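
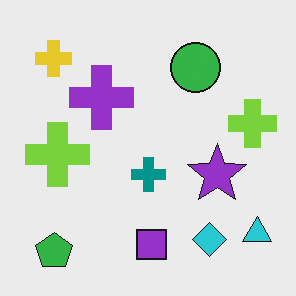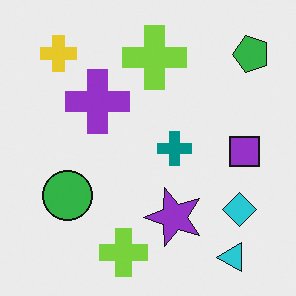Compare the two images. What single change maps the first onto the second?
The transformation is: transposed (reflected across the top-left ↔ bottom-right diagonal).

Shapes have swapped their row and column positions — what was in the top-right is now in the bottom-left — a diagonal reflection.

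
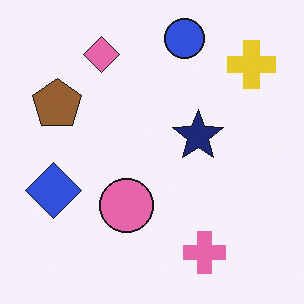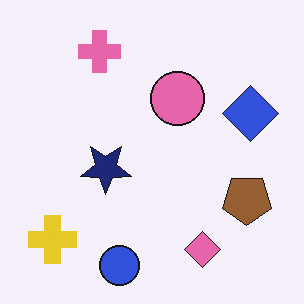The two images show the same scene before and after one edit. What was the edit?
It was rotated 180°.

The yellow cross sits in the top-right of the first image and the bottom-left of the second — consistent with a whole-image 180° rotation.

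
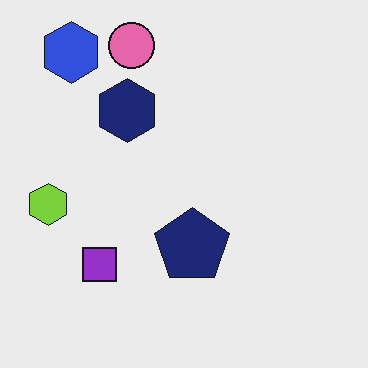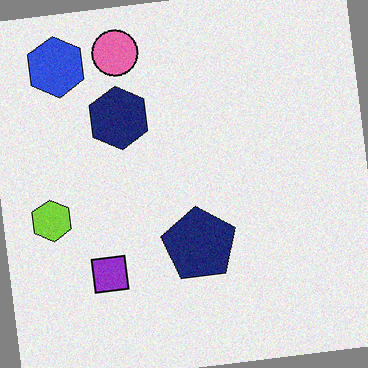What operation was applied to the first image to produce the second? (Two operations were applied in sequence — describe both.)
Degraded with light additive noise, then rotated counter-clockwise by a small amount.

Random speckle covers the whole image, including the flat background. Every shape is tilted by the same angle and the image corners show triangular fill wedges — a whole-image rotation by a non-right angle.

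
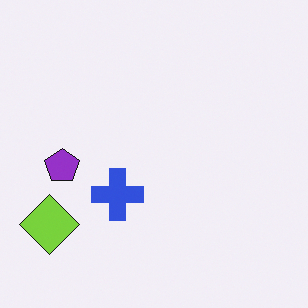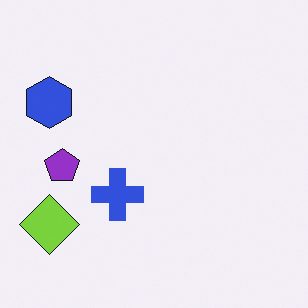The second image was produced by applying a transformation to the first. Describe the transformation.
This is the original image overlaid with an additional blue hexagon.

A blue hexagon appears in the second image that is absent from the first.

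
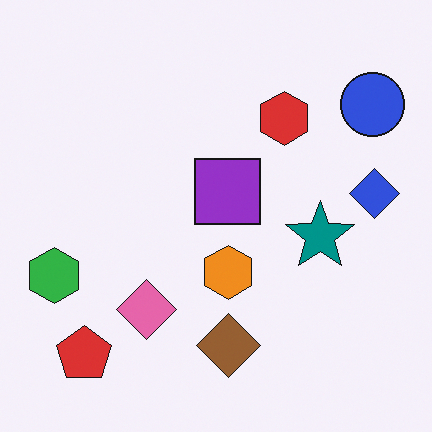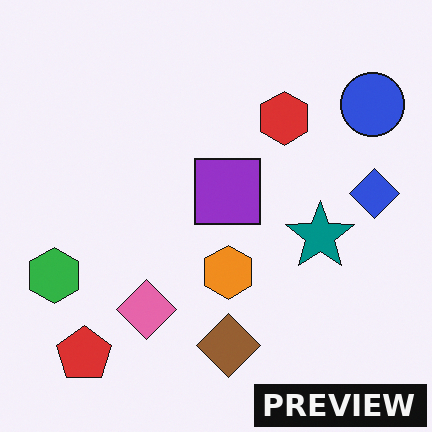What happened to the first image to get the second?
It was watermarked with the text "PREVIEW" in the lower-right corner.

A dark label reading "PREVIEW" appears in the lower-right corner.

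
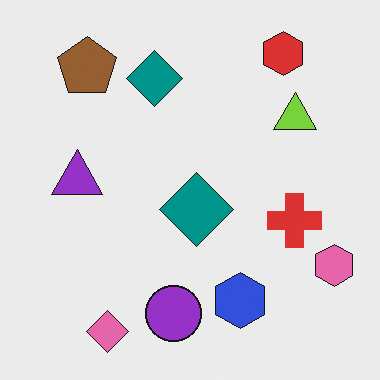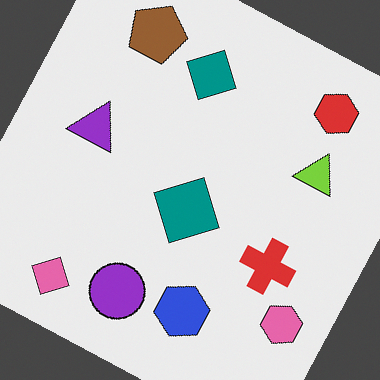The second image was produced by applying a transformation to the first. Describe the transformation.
Rotated clockwise by a moderate amount.

Every shape is tilted by the same angle and the image corners show triangular fill wedges — a whole-image rotation by a non-right angle.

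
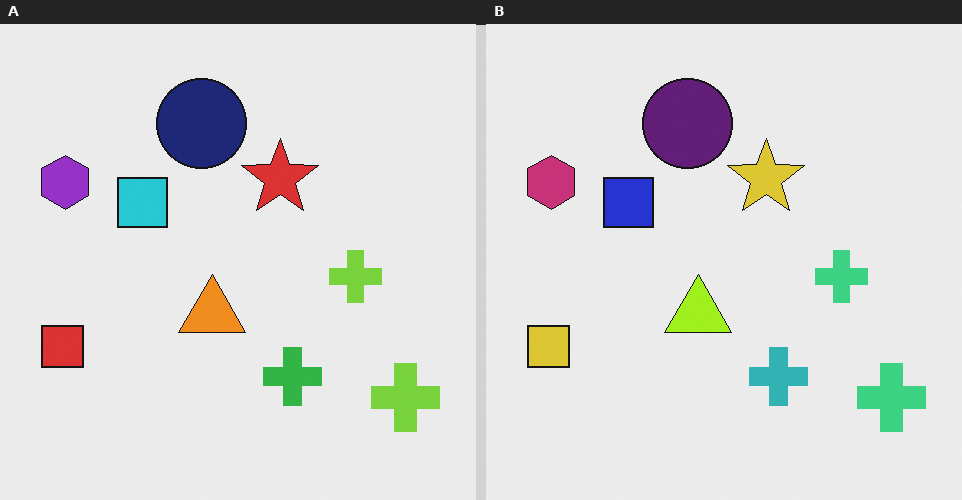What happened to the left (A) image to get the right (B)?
It was hue-shifted slightly.

Every shape's color has rotated by the same amount around the hue wheel — a uniform hue shift.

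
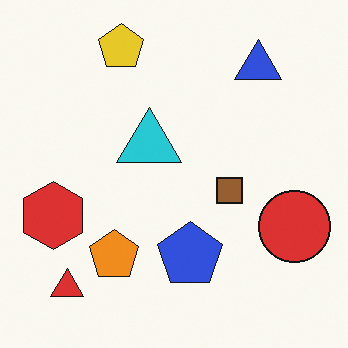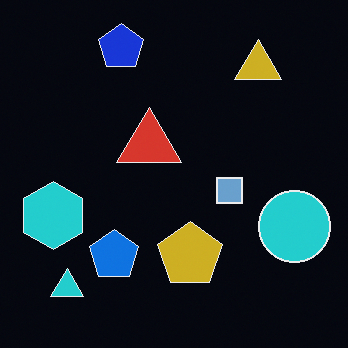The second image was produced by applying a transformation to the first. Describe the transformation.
Color-inverted (negative).

The light background has become dark and every shape's color is its complement — a photographic negative.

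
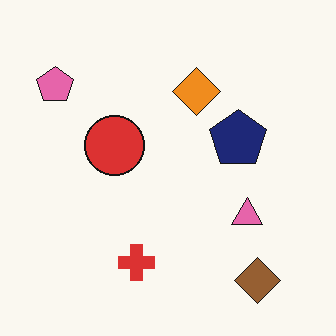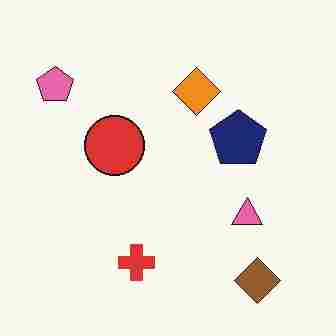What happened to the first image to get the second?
It was heavily JPEG-compressed with obvious blocking artifacts.

Blocky 8×8 compression artifacts appear around shape edges and the flat background shows ringing — characteristic JPEG degradation.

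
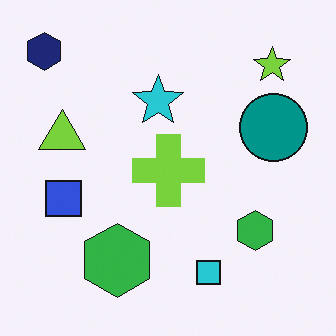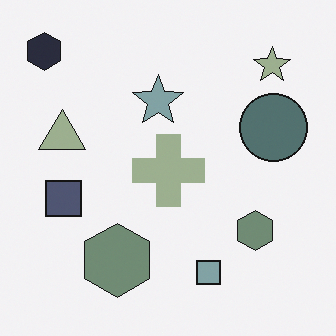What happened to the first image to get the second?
The transformation is: heavily desaturated.

All colors are more muted and greyish — a global saturation change.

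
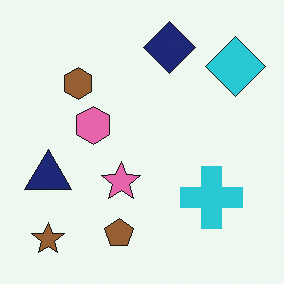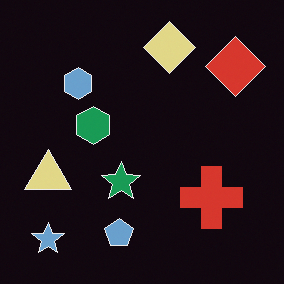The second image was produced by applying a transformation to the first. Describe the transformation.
This is the original image color-inverted (negative).

The light background has become dark and every shape's color is its complement — a photographic negative.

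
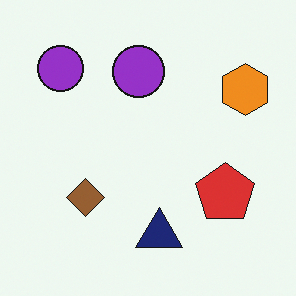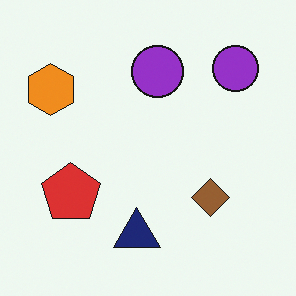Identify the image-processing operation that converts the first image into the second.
The transformation is: flipped horizontally (left ↔ right).

The orange hexagon is in the top-right of the first image and the top-left of the second — shapes on opposite sides of the vertical midline have swapped in a mirror flip.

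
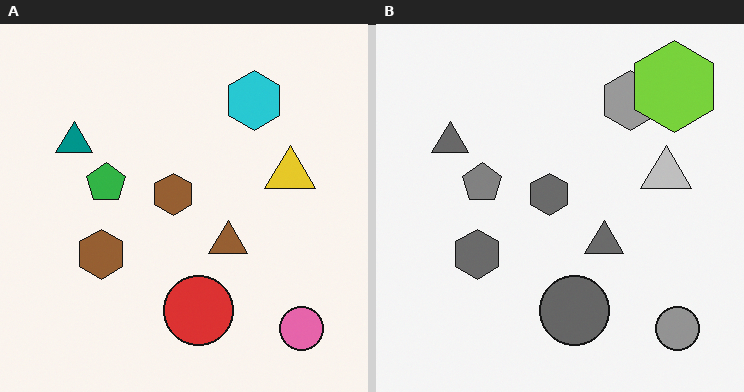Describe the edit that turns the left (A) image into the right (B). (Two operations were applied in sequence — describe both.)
This is the original image converted to grayscale, then overlaid with an additional lime hexagon.

All color is removed — every shape is now a shade of grey. A lime hexagon appears in the right (B) image that is absent from the left (A).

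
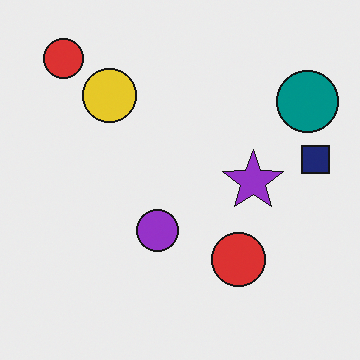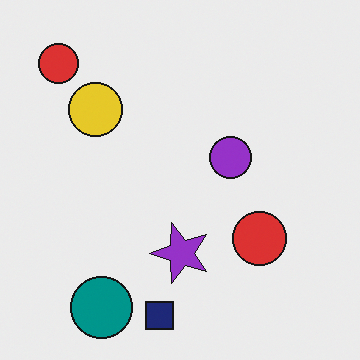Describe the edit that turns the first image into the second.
The transformation is: transposed (reflected across the top-left ↔ bottom-right diagonal).

Shapes have swapped their row and column positions — what was in the top-right is now in the bottom-left — a diagonal reflection.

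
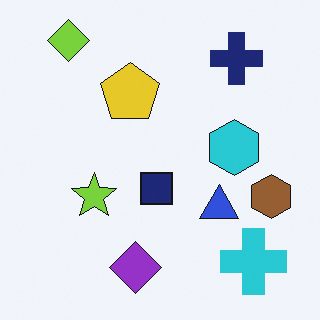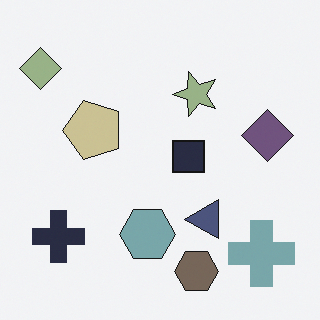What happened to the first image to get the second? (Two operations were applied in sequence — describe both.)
The transformation is: transposed (reflected across the top-left ↔ bottom-right diagonal), then heavily desaturated.

Shapes have swapped their row and column positions — what was in the top-right is now in the bottom-left — a diagonal reflection. All colors are more muted and greyish — a global saturation change.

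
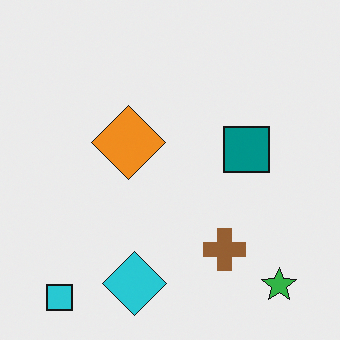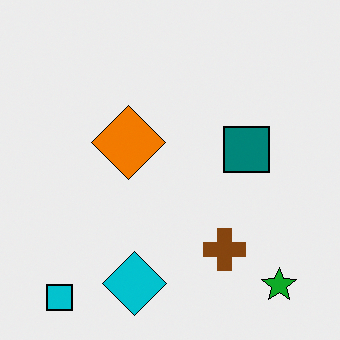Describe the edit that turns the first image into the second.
It was given slightly increased contrast.

Tones are pushed away from mid-grey across the whole image — a global contrast change.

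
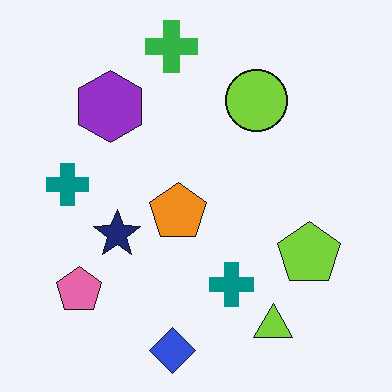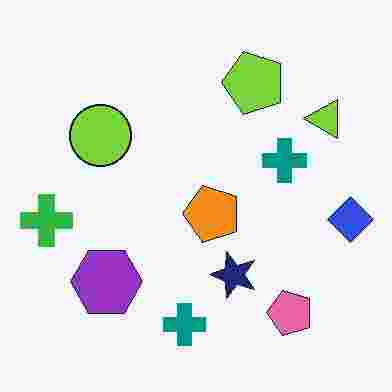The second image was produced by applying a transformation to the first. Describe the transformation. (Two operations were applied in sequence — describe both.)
The image was rotated 90° counter-clockwise, then heavily JPEG-compressed with obvious blocking artifacts.

The blue diamond sits in the bottom of the first image and the right of the second — consistent with a whole-image 90° counter-clockwise rotation. Blocky 8×8 compression artifacts appear around shape edges and the flat background shows ringing — characteristic JPEG degradation.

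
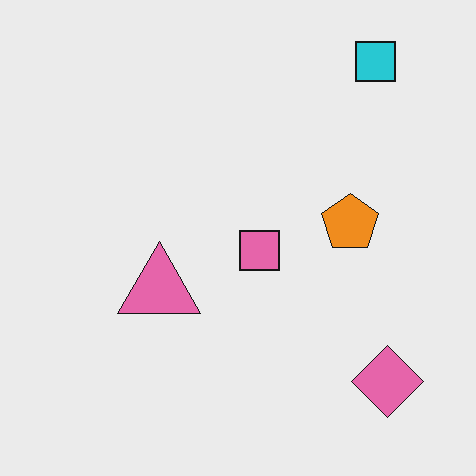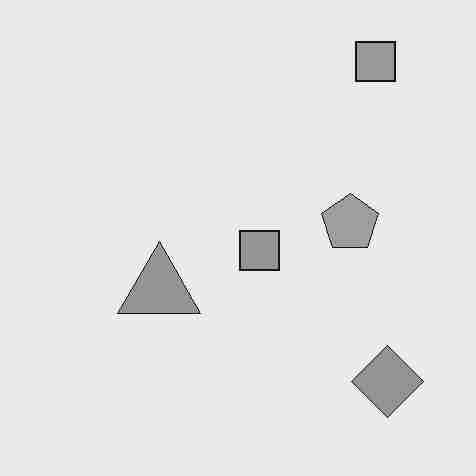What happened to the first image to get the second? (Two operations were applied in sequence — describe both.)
The image was converted to grayscale, then heavily JPEG-compressed with obvious blocking artifacts.

All color is removed — every shape is now a shade of grey. Blocky 8×8 compression artifacts appear around shape edges and the flat background shows ringing — characteristic JPEG degradation.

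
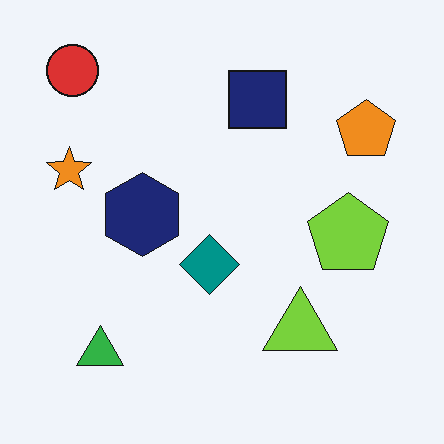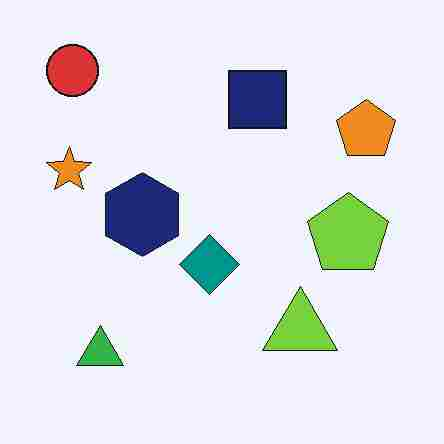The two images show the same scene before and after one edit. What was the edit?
The second image is the first degraded with heavy JPEG compression.

Blocky 8×8 compression artifacts appear around shape edges and the flat background shows ringing — characteristic JPEG degradation.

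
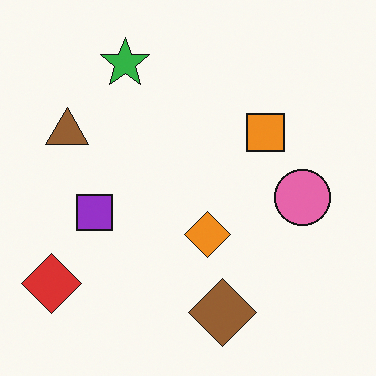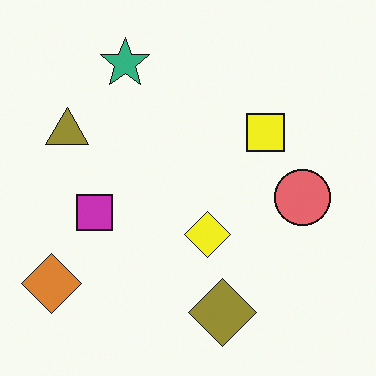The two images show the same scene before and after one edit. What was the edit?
The transformation is: hue-shifted slightly.

Every shape's color has rotated by the same amount around the hue wheel — a uniform hue shift.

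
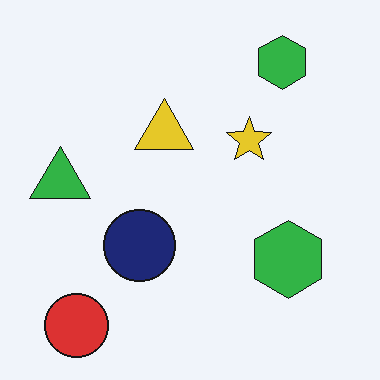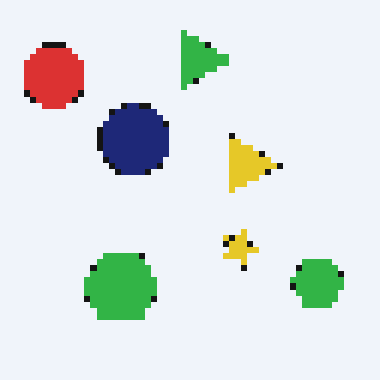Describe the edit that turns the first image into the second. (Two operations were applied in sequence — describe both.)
Rotated 90° clockwise, then pixelated into visible square blocks.

The red circle sits in the bottom-left of the first image and the top-left of the second — consistent with a whole-image 90° clockwise rotation. Shapes are reduced to large square blocks; fine edges and outlines are lost — a downscale-then-upscale (mosaic) effect.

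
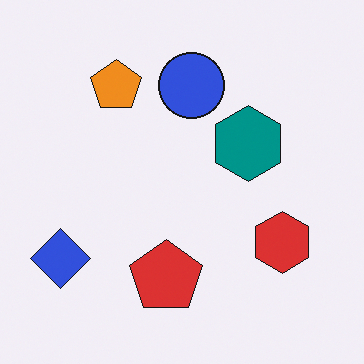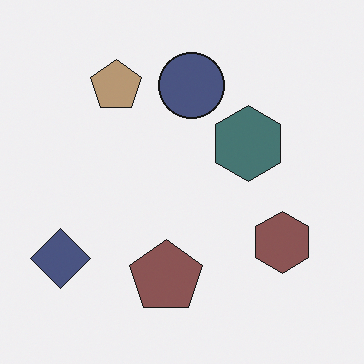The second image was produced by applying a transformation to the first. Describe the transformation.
The image was made much more muted (saturation change).

All colors are more muted and greyish — a global saturation change.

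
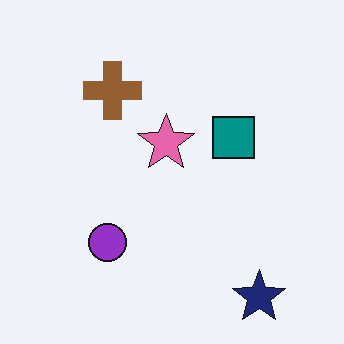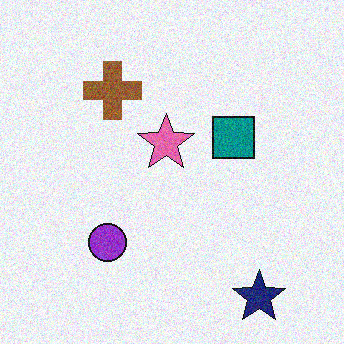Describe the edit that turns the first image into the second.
The transformation is: degraded with moderate additive noise.

Random speckle covers the whole image, including the flat background.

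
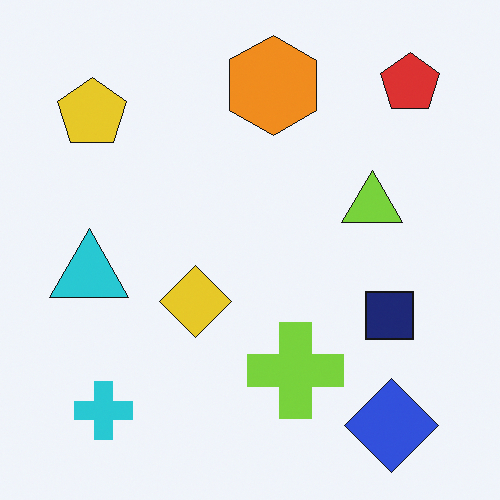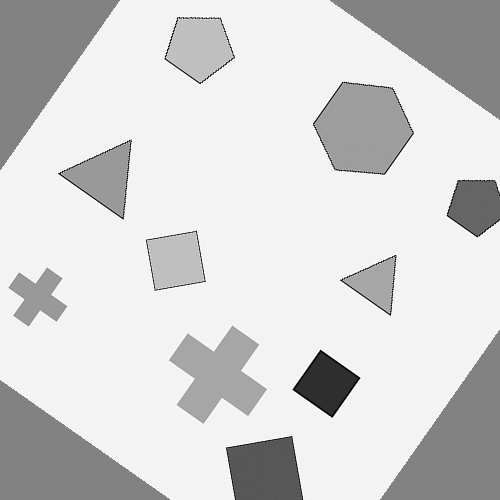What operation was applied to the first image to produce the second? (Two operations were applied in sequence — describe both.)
Converted to grayscale, then rotated clockwise by a large amount — several tens of degrees.

All color is removed — every shape is now a shade of grey. Every shape is tilted by the same angle and the image corners show triangular fill wedges — a whole-image rotation by a non-right angle.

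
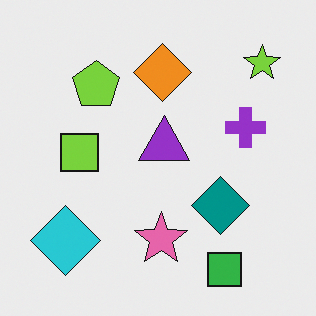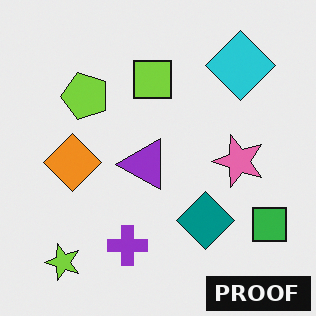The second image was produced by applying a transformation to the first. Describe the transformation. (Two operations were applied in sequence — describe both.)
It was transposed (reflected across the top-left ↔ bottom-right diagonal), then watermarked with the text "PROOF" in the lower-right corner.

Shapes have swapped their row and column positions — what was in the top-right is now in the bottom-left — a diagonal reflection. A dark label reading "PROOF" appears in the lower-right corner.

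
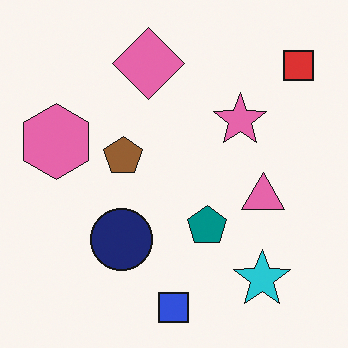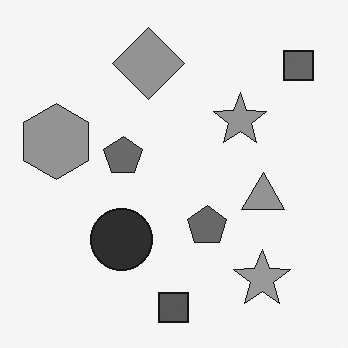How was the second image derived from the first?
Converted to grayscale.

All color is removed — every shape is now a shade of grey.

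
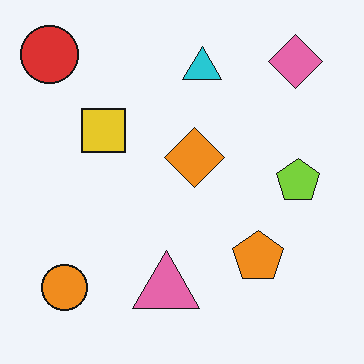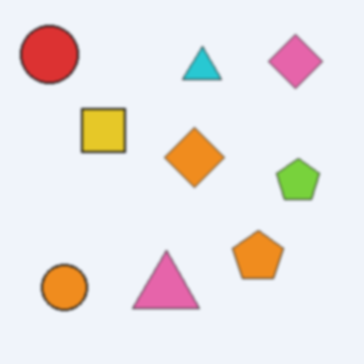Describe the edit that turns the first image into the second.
The transformation is: given a subtle gaussian blur.

Shape edges and outlines are uniformly softened across the whole image.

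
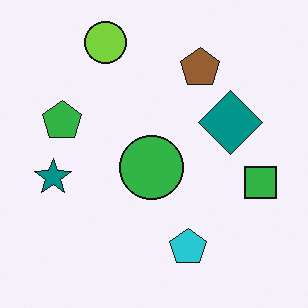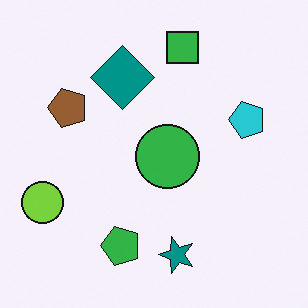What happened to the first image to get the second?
It was rotated 90° counter-clockwise.

The lime circle sits in the top of the first image and the left of the second — consistent with a whole-image 90° counter-clockwise rotation.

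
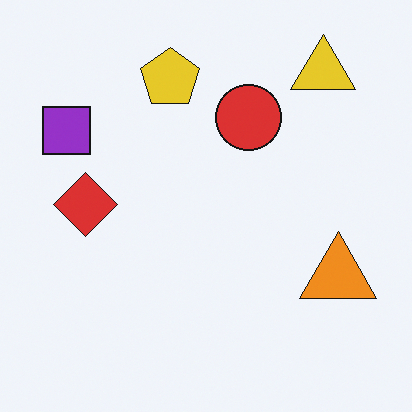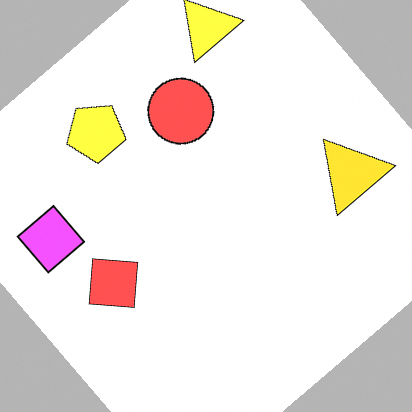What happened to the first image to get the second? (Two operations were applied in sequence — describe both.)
Brightened a lot, then rotated counter-clockwise by a large amount — several tens of degrees.

Every pixel — background and shapes alike — is uniformly brightened. Every shape is tilted by the same angle and the image corners show triangular fill wedges — a whole-image rotation by a non-right angle.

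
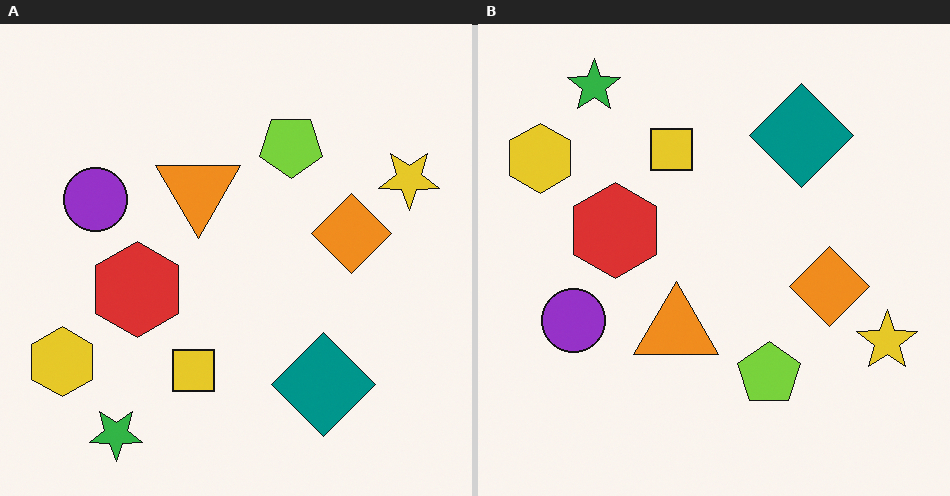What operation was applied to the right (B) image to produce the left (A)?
The transformation is: flipped vertically (top ↔ bottom).

The green star is in the top-left of the right (B) image and the bottom-left of the left (A) — shapes on opposite sides of the horizontal midline have swapped in a mirror flip.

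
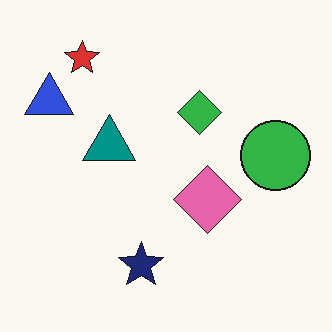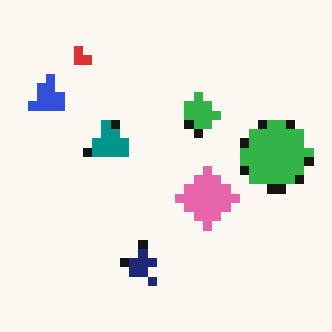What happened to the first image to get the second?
The second image is the first heavily pixelated into large blocks.

Shapes are reduced to large square blocks; fine edges and outlines are lost — a downscale-then-upscale (mosaic) effect.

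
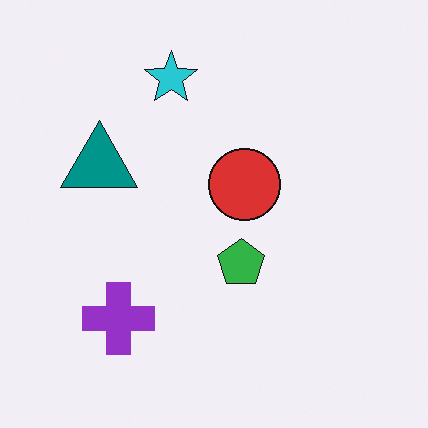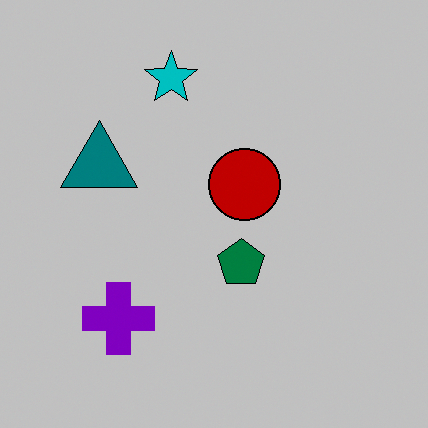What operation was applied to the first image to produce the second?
It was heavily posterized to just a handful of flat colors.

Each flat color has snapped to a coarser quantized level — most visibly, the near-white background has dropped to a flat grey.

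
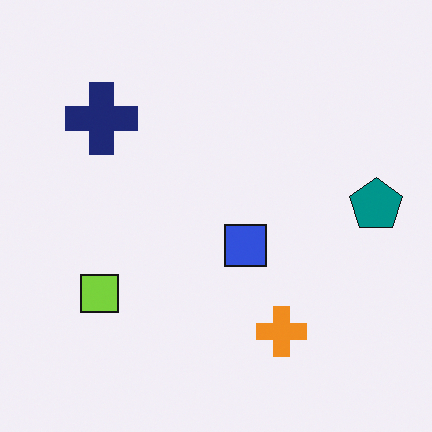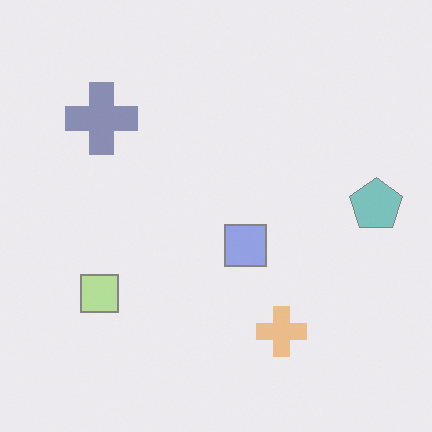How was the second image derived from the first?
The image was given much lower contrast.

Tones are pushed toward mid-grey across the whole image — a global contrast change.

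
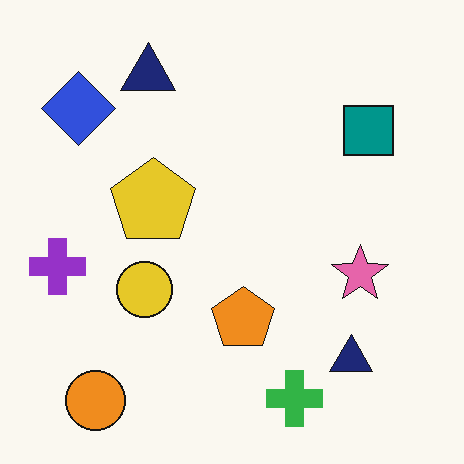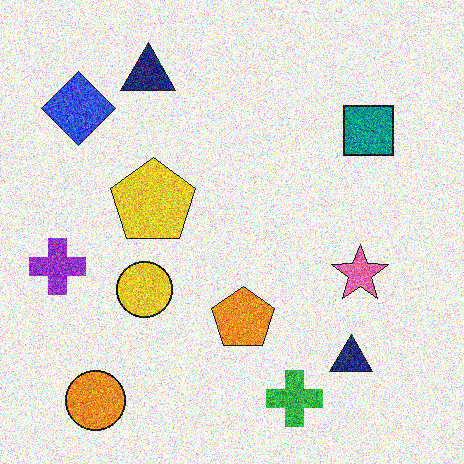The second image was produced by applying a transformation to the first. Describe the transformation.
The second image is the first degraded with heavy additive noise.

Random speckle covers the whole image, including the flat background.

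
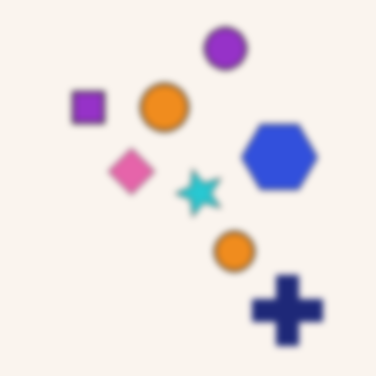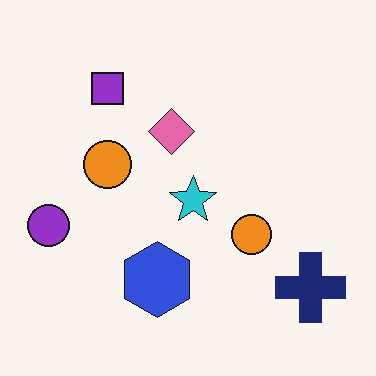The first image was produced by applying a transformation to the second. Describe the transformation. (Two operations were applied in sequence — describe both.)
This is the original image moderately blurred, then transposed (reflected across the top-left ↔ bottom-right diagonal).

Shape edges and outlines are uniformly softened across the whole image. Shapes have swapped their row and column positions — what was in the top-right is now in the bottom-left — a diagonal reflection.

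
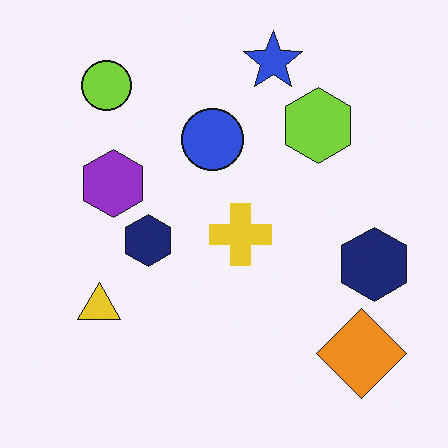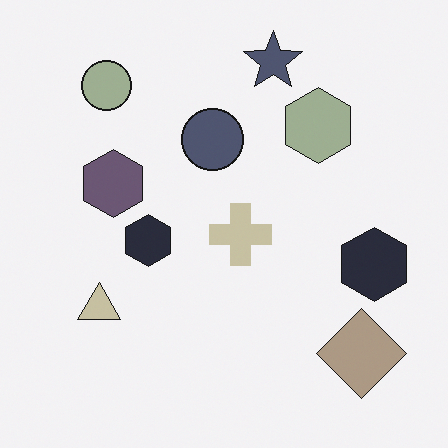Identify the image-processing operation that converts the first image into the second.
It was made much more muted (saturation change).

All colors are more muted and greyish — a global saturation change.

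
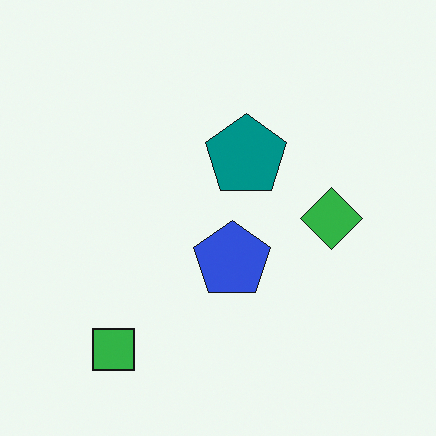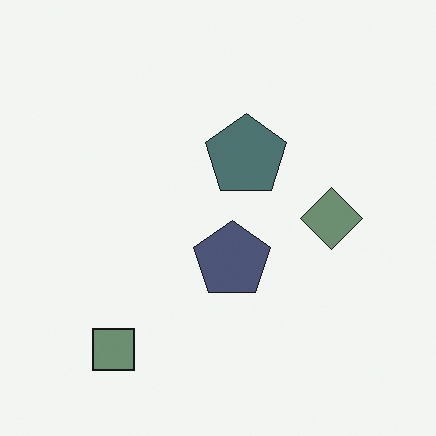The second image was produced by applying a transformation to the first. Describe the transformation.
This is the original image heavily desaturated.

All colors are more muted and greyish — a global saturation change.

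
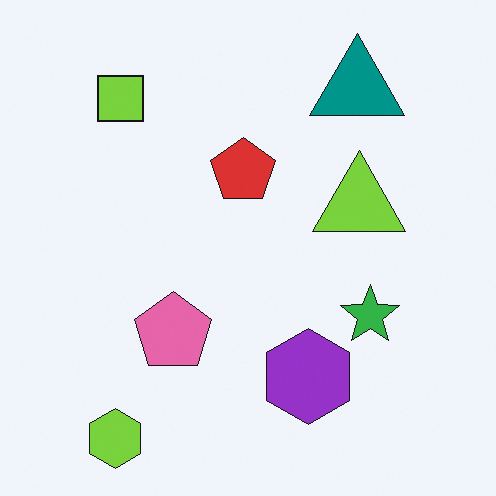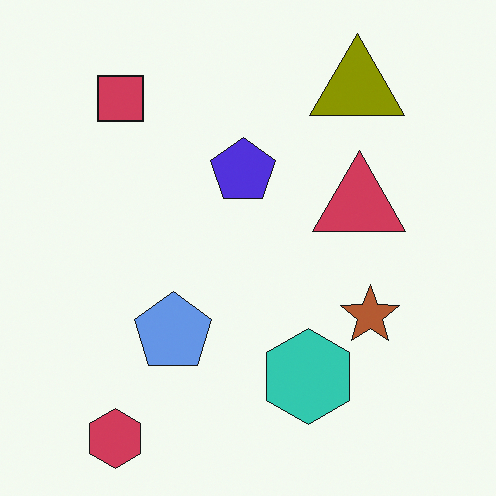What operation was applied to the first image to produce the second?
The second image is the first hue-shifted through roughly half the color wheel.

Every shape's color has rotated by the same amount around the hue wheel — a uniform hue shift.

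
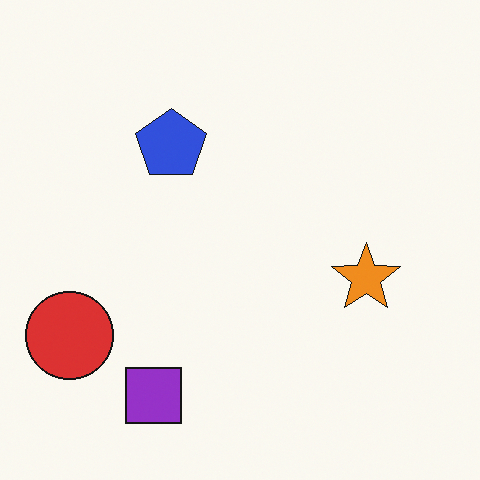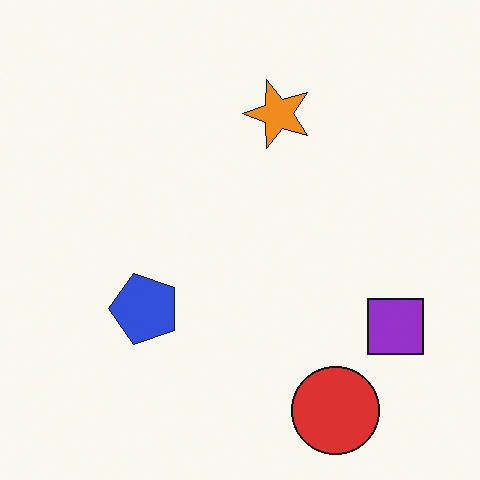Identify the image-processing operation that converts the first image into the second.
The image was rotated 90° counter-clockwise.

The red circle sits in the bottom-left of the first image and the bottom-right of the second — consistent with a whole-image 90° counter-clockwise rotation.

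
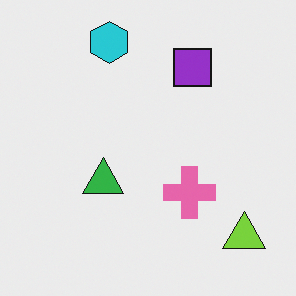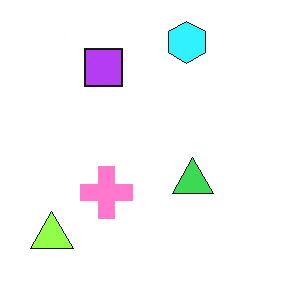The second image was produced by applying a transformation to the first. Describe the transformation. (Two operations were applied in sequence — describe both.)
The transformation is: slightly brightened, then flipped horizontally (left ↔ right).

Every pixel — background and shapes alike — is uniformly brightened. The lime triangle is in the bottom-right of the first image and the bottom-left of the second — shapes on opposite sides of the vertical midline have swapped in a mirror flip.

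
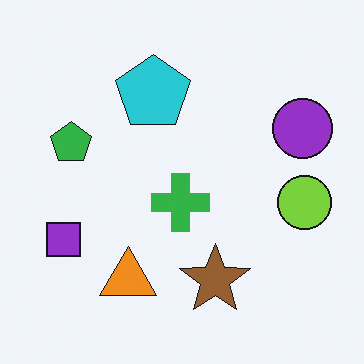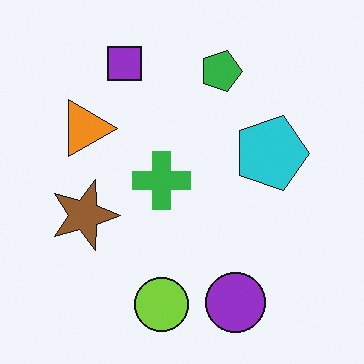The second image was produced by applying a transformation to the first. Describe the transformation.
The transformation is: rotated 90° clockwise.

The purple square sits in the left of the first image and the top of the second — consistent with a whole-image 90° clockwise rotation.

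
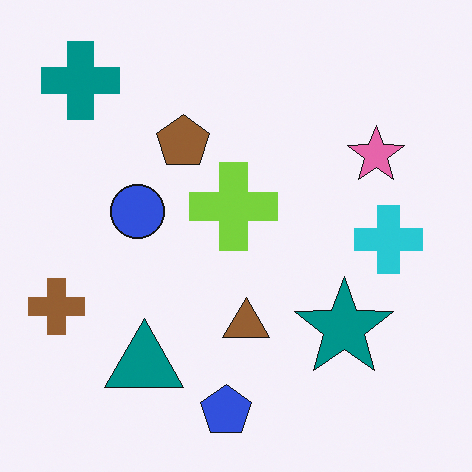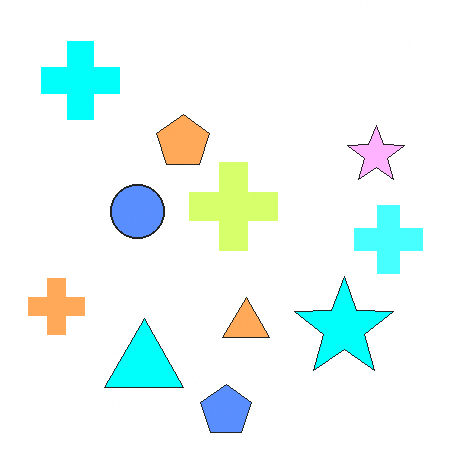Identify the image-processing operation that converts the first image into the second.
The second image is the first brightened a lot.

Every pixel — background and shapes alike — is uniformly brightened.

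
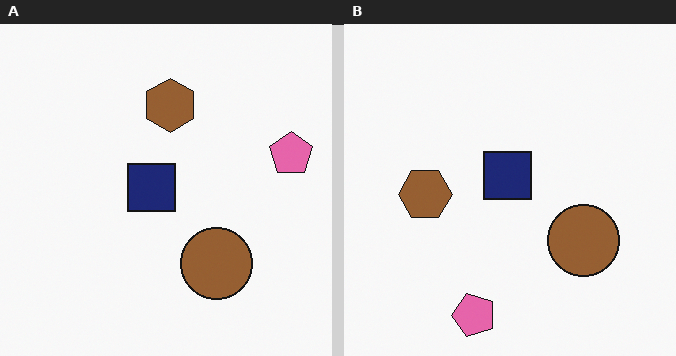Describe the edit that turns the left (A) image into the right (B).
The right (B) image is the left (A) transposed (reflected across the top-left ↔ bottom-right diagonal).

Shapes have swapped their row and column positions — what was in the top-right is now in the bottom-left — a diagonal reflection.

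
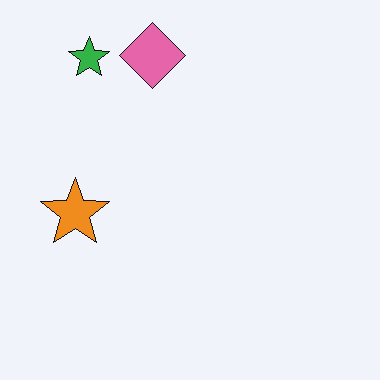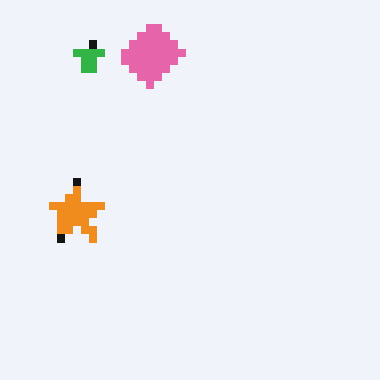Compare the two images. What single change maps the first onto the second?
It was moderately pixelated.

Shapes are reduced to large square blocks; fine edges and outlines are lost — a downscale-then-upscale (mosaic) effect.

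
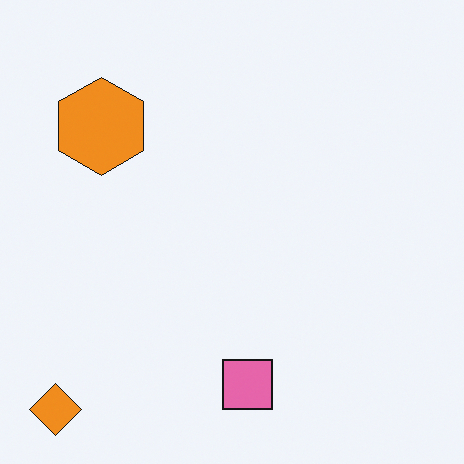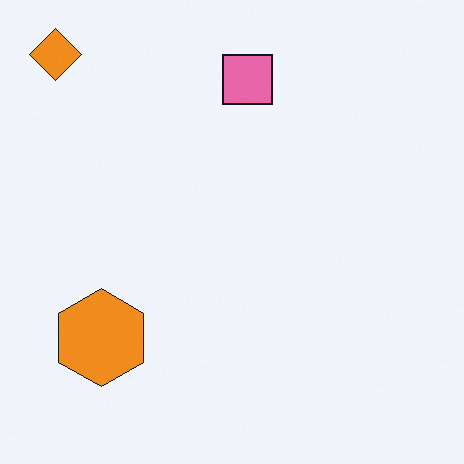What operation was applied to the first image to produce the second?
It was flipped vertically (top ↔ bottom).

The orange diamond is in the bottom-left of the first image and the top-left of the second — shapes on opposite sides of the horizontal midline have swapped in a mirror flip.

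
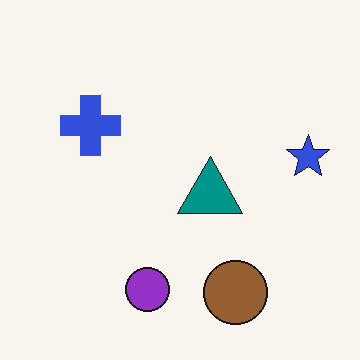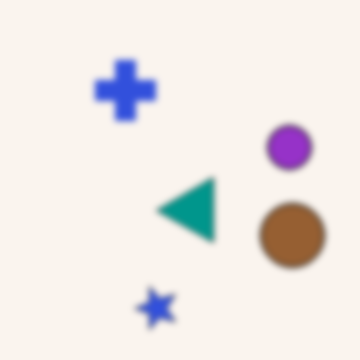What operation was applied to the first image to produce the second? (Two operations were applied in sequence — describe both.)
The transformation is: noticeably gaussian-blurred, then transposed (reflected across the top-left ↔ bottom-right diagonal).

Shape edges and outlines are uniformly softened across the whole image. Shapes have swapped their row and column positions — what was in the top-right is now in the bottom-left — a diagonal reflection.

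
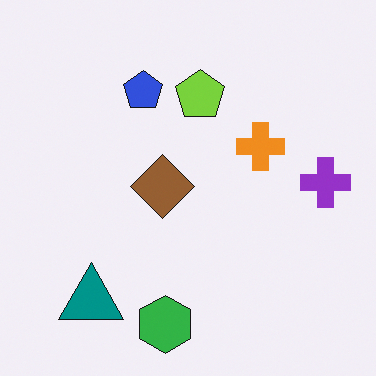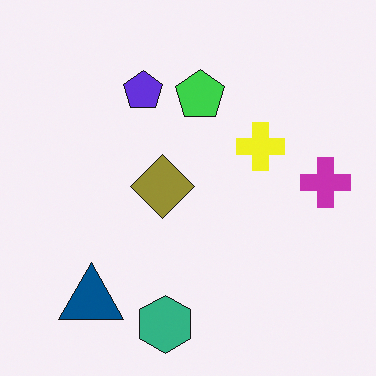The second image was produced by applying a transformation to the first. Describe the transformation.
This is the original image hue-shifted slightly.

Every shape's color has rotated by the same amount around the hue wheel — a uniform hue shift.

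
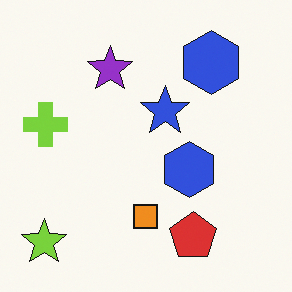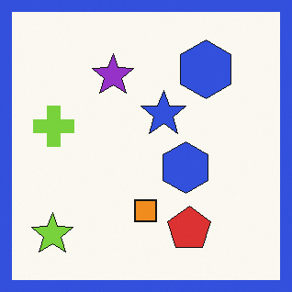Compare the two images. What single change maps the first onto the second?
The transformation is: framed with a blue border.

A solid blue frame runs around the edge of the second image, with the content slightly shrunk inside it.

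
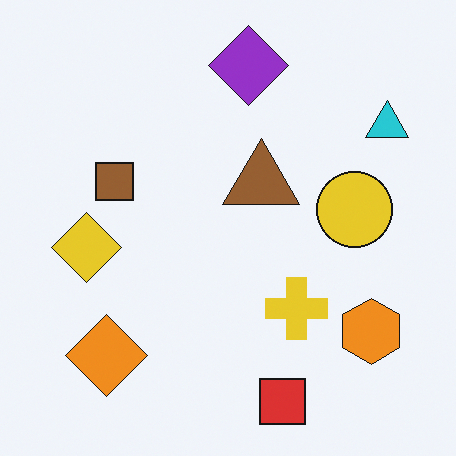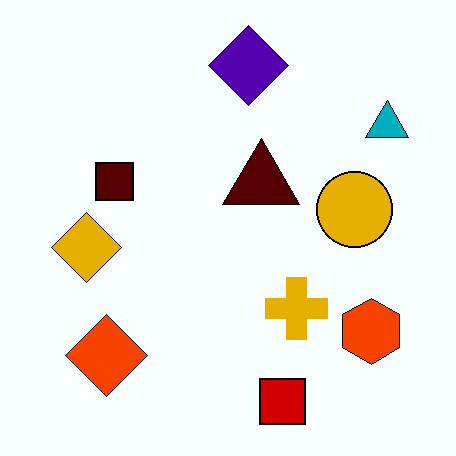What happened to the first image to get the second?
This is the original image boosted in contrast.

Tones are pushed away from mid-grey across the whole image — a global contrast change.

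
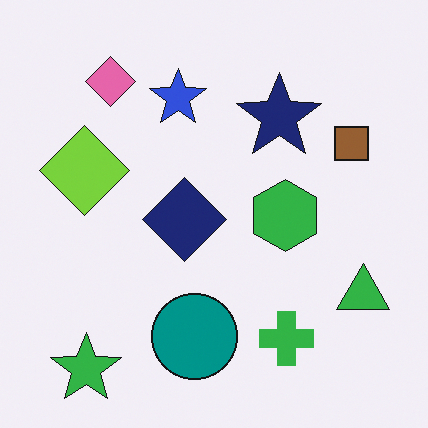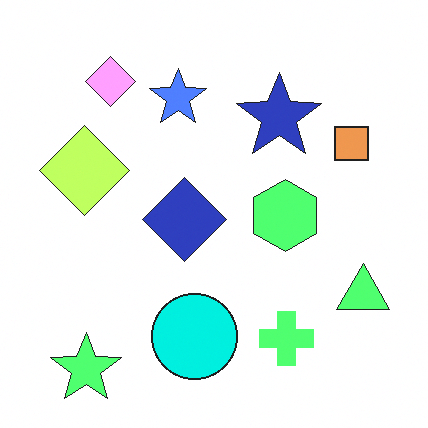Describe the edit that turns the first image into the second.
The second image is the first noticeably brightened.

Every pixel — background and shapes alike — is uniformly brightened.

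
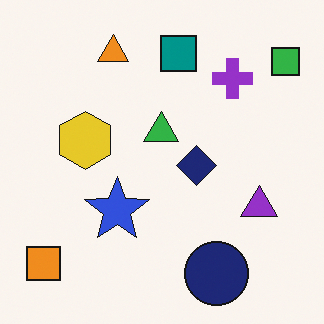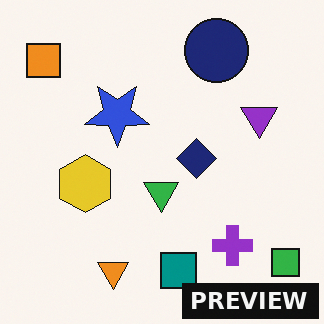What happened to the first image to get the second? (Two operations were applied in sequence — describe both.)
The image was flipped vertically (top ↔ bottom), then watermarked with the text "PREVIEW" in the lower-right corner.

The navy circle is in the bottom of the first image and the top of the second — shapes on opposite sides of the horizontal midline have swapped in a mirror flip. A dark label reading "PREVIEW" appears in the lower-right corner.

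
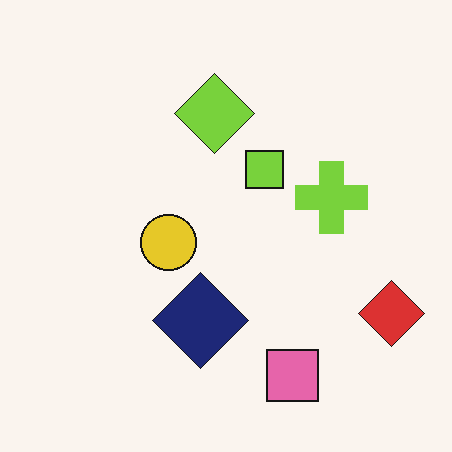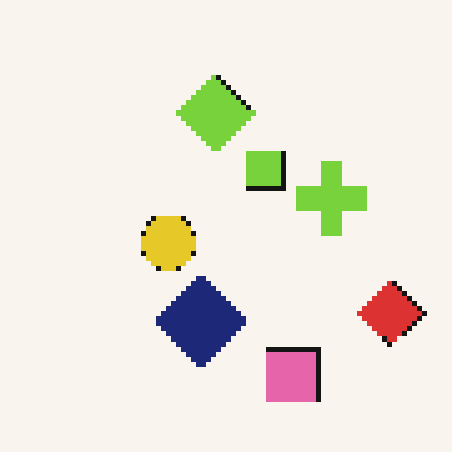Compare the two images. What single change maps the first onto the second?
The image was mildly pixelated.

Shapes are reduced to large square blocks; fine edges and outlines are lost — a downscale-then-upscale (mosaic) effect.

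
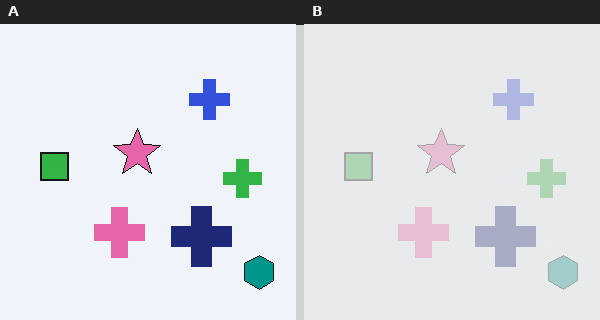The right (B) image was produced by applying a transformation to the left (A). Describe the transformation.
It was given much lower contrast.

Tones are pushed toward mid-grey across the whole image — a global contrast change.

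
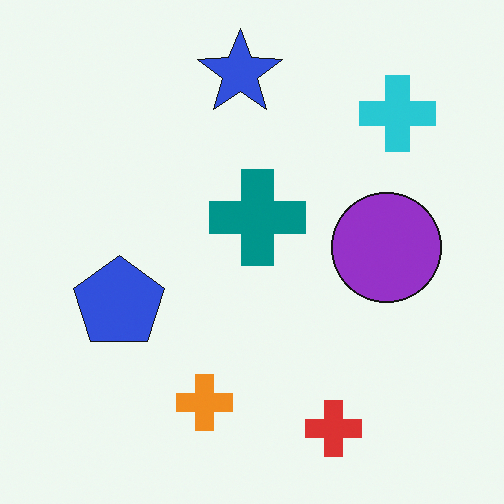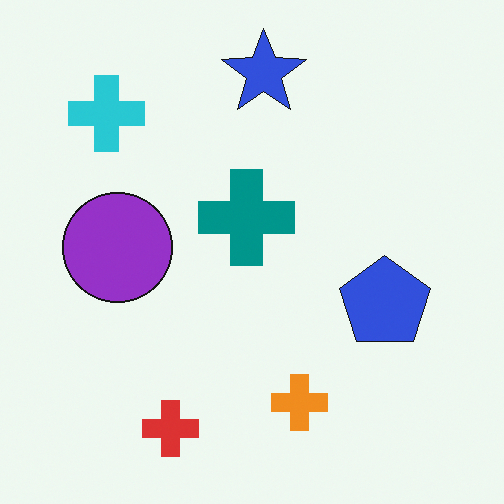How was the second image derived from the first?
This is the original image flipped horizontally (left ↔ right).

The cyan cross is in the top-right of the first image and the top-left of the second — shapes on opposite sides of the vertical midline have swapped in a mirror flip.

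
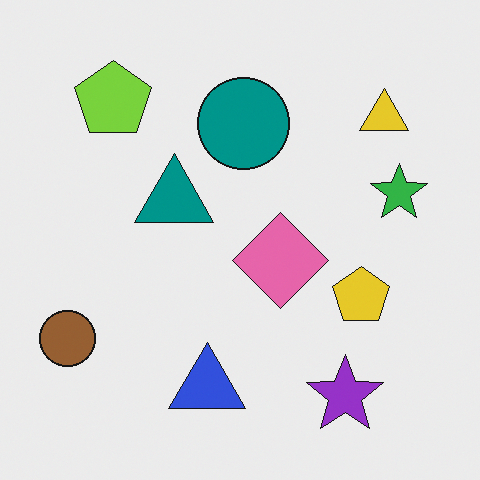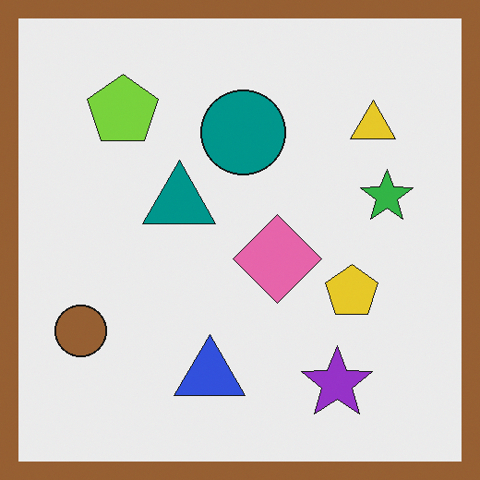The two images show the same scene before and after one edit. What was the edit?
Framed with a brown border.

A solid brown frame runs around the edge of the second image, with the content slightly shrunk inside it.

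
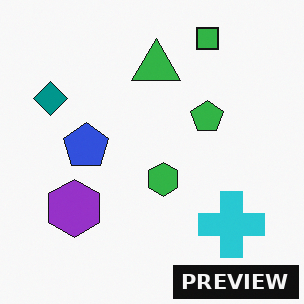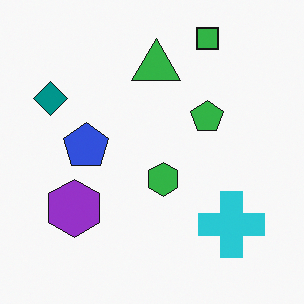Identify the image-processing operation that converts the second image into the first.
The first image is the second watermarked with the text "PREVIEW" in the lower-right corner.

A dark label reading "PREVIEW" appears in the lower-right corner.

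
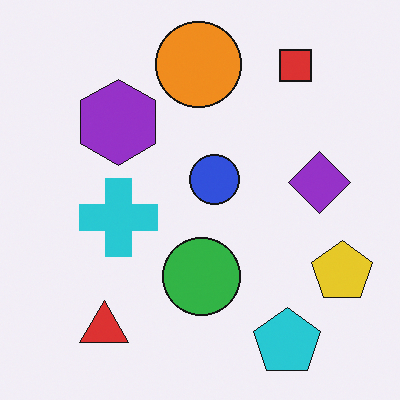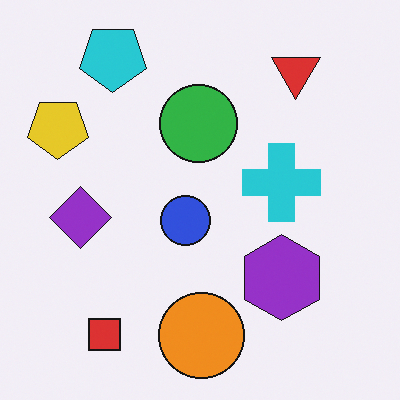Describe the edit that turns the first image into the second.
This is the original image rotated 180°.

The cyan pentagon sits in the bottom-right of the first image and the top-left of the second — consistent with a whole-image 180° rotation.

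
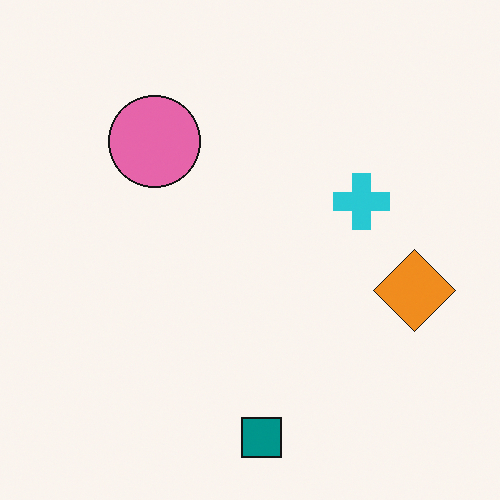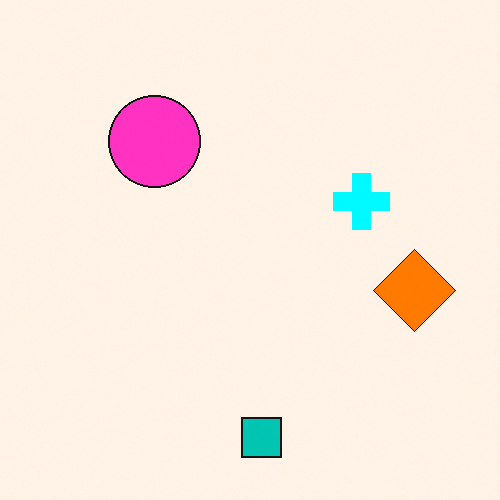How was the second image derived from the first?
This is the original image heavily oversaturated.

All colors are more vivid — a global saturation change.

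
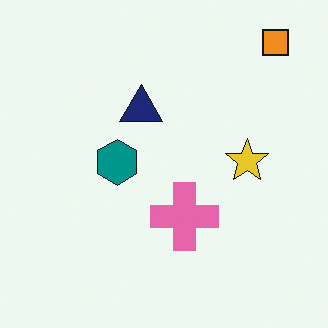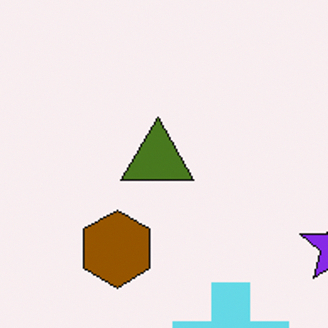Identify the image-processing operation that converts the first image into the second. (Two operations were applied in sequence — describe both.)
The second image is the first cropped tightly and scaled back up, then hue-shifted by a large amount.

The visible shapes are larger and the field of view is narrower; shapes near the original edges may be partly or wholly outside the frame — a crop-and-rescale. Every shape's color has rotated by the same amount around the hue wheel — a uniform hue shift.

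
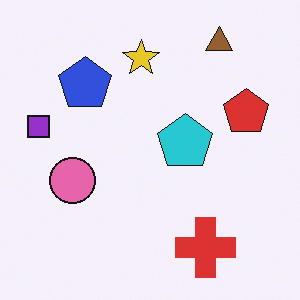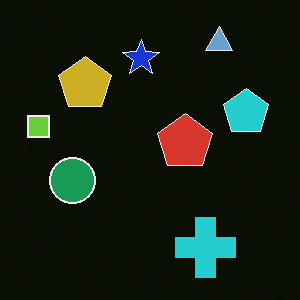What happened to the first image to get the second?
It was color-inverted (negative).

The light background has become dark and every shape's color is its complement — a photographic negative.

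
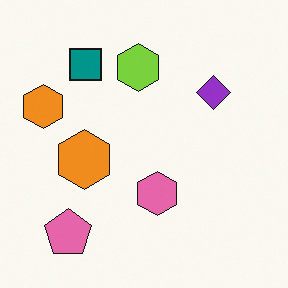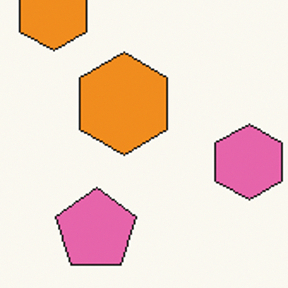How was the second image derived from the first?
The image was cropped tightly and scaled back up.

The visible shapes are larger and the field of view is narrower; shapes near the original edges may be partly or wholly outside the frame — a crop-and-rescale.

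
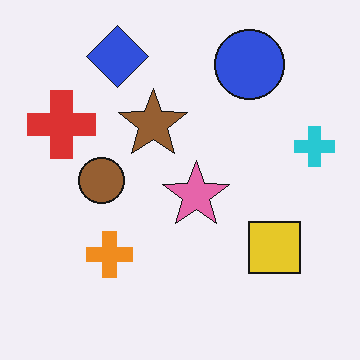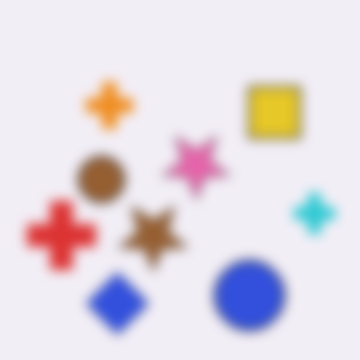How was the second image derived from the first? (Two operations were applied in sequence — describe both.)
It was flipped vertically (top ↔ bottom), then strongly gaussian-blurred.

The blue diamond is in the top-left of the first image and the bottom-left of the second — shapes on opposite sides of the horizontal midline have swapped in a mirror flip. Shape edges and outlines are uniformly softened across the whole image.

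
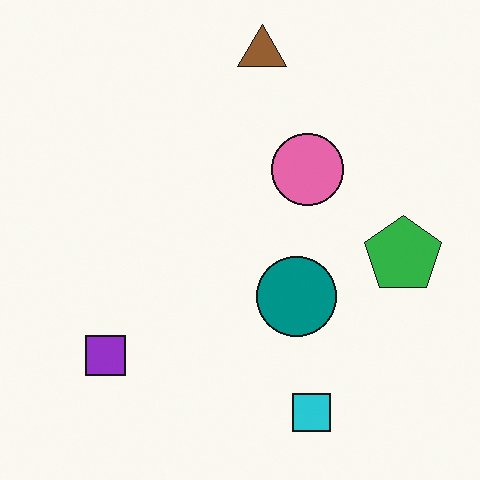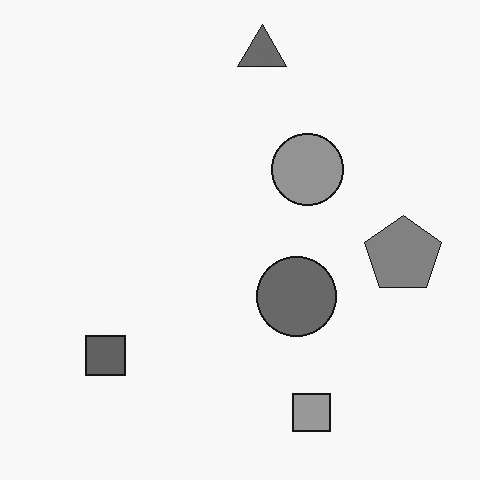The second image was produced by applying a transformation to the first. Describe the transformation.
Converted to grayscale.

All color is removed — every shape is now a shade of grey.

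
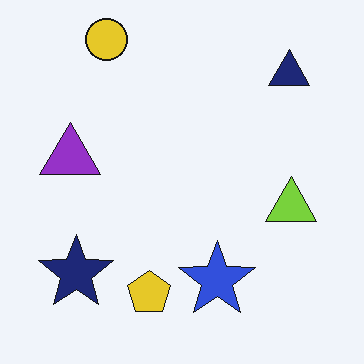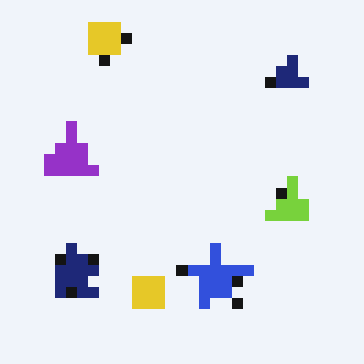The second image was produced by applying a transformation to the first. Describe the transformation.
The image was heavily pixelated into large blocks.

Shapes are reduced to large square blocks; fine edges and outlines are lost — a downscale-then-upscale (mosaic) effect.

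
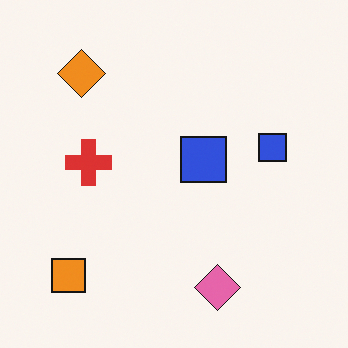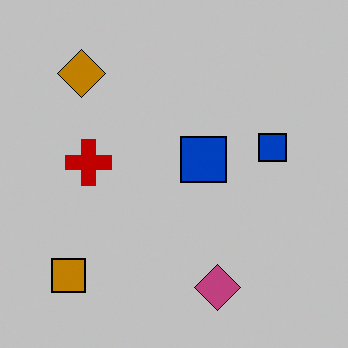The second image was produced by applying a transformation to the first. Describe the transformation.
It was aggressively posterized.

Each flat color has snapped to a coarser quantized level — most visibly, the near-white background has dropped to a flat grey.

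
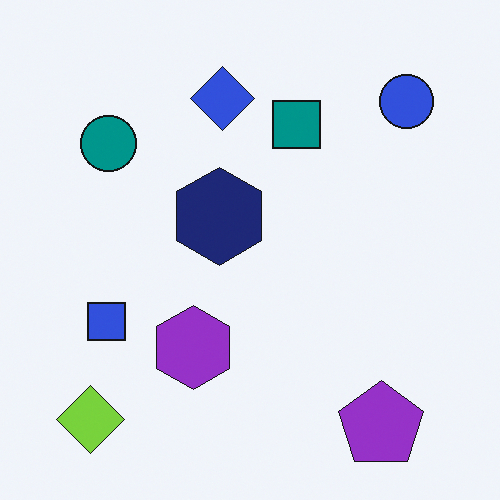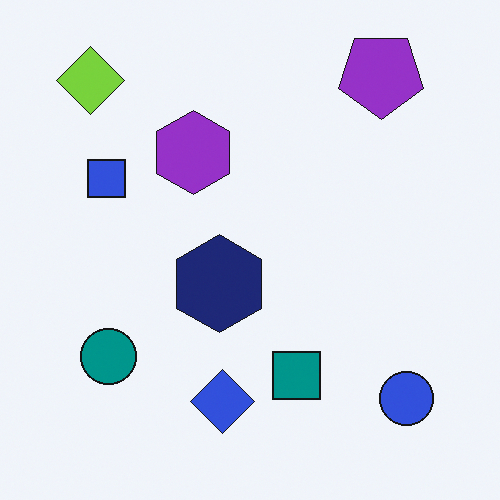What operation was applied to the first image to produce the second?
The image was flipped vertically (top ↔ bottom).

The purple pentagon is in the bottom-right of the first image and the top-right of the second — shapes on opposite sides of the horizontal midline have swapped in a mirror flip.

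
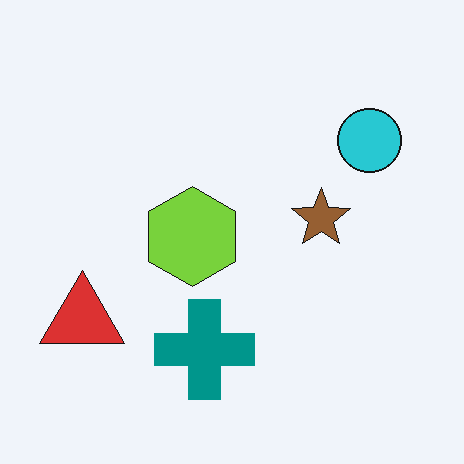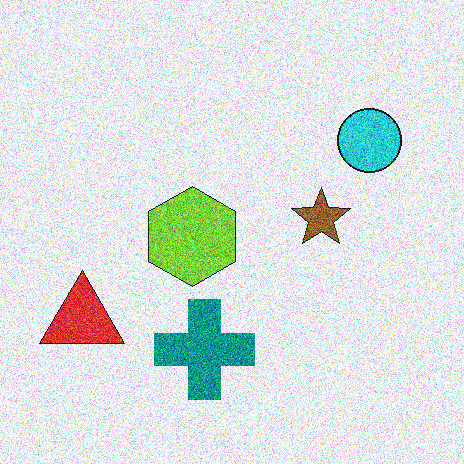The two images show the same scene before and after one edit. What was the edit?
It was degraded with a thick layer of grain.

Random speckle covers the whole image, including the flat background.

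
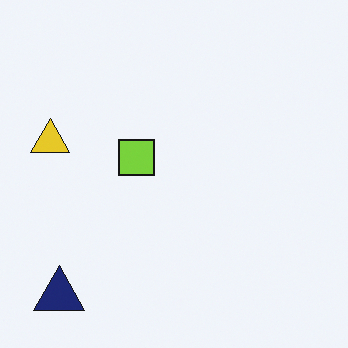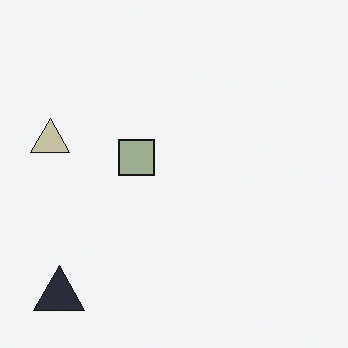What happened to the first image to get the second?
It was heavily desaturated.

All colors are more muted and greyish — a global saturation change.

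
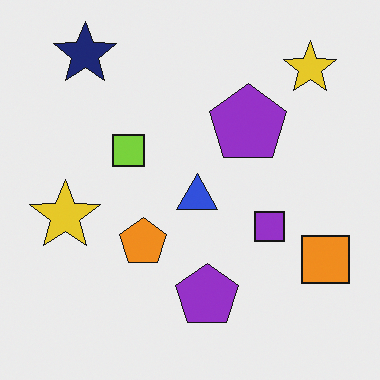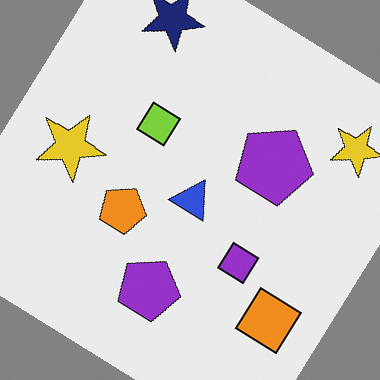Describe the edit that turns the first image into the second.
It was rotated clockwise by a large amount — several tens of degrees.

Every shape is tilted by the same angle and the image corners show triangular fill wedges — a whole-image rotation by a non-right angle.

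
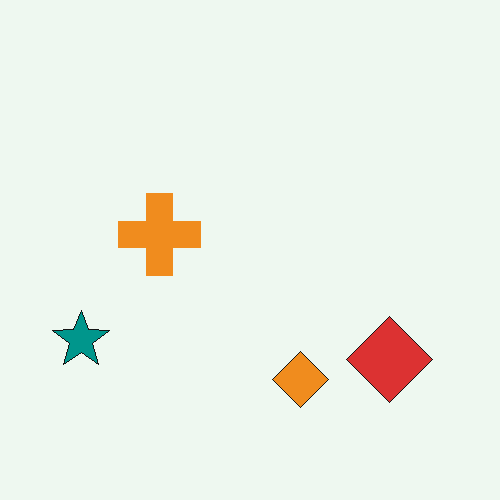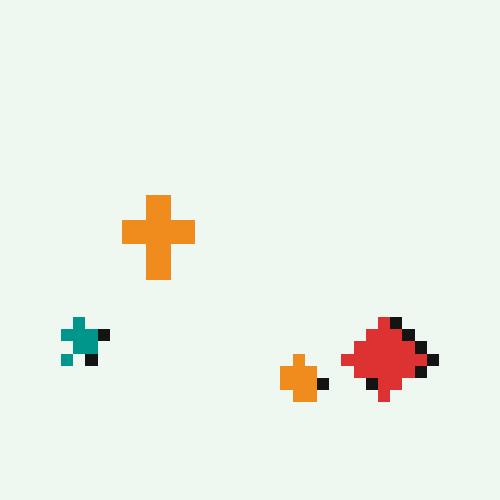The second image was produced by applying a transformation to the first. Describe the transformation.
It was coarsely pixelated.

Shapes are reduced to large square blocks; fine edges and outlines are lost — a downscale-then-upscale (mosaic) effect.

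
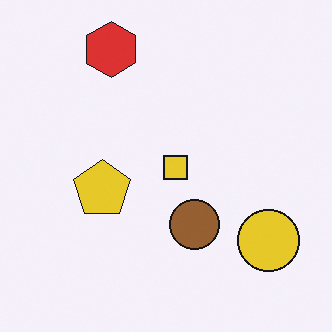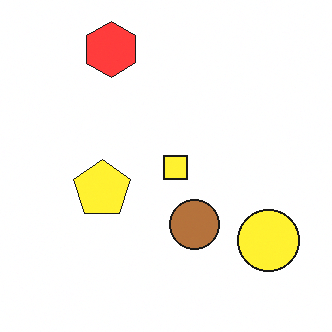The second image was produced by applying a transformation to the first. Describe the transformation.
It was slightly brightened.

Every pixel — background and shapes alike — is uniformly brightened.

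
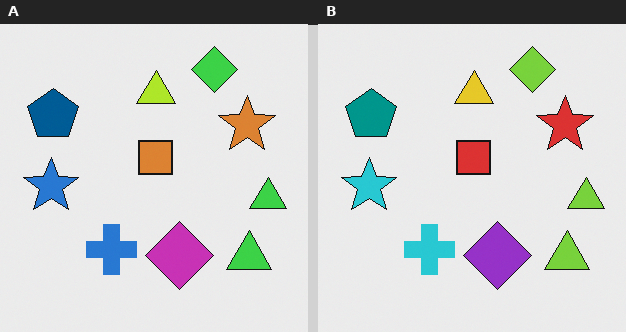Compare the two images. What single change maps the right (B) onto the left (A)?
It was hue-shifted by a small amount.

Every shape's color has rotated by the same amount around the hue wheel — a uniform hue shift.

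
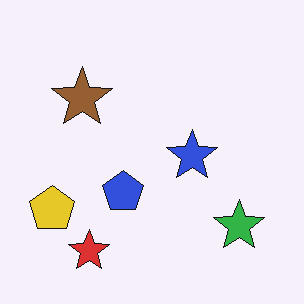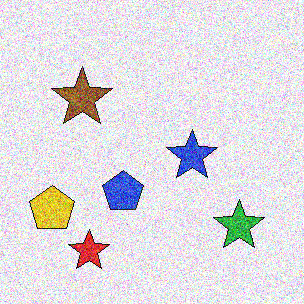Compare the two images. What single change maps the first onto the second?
Degraded with a thick layer of grain.

Random speckle covers the whole image, including the flat background.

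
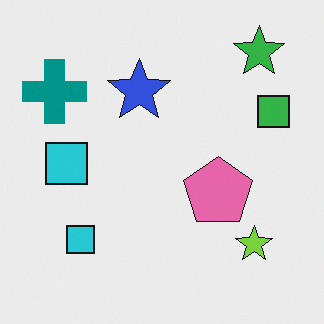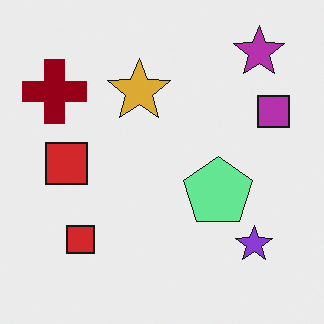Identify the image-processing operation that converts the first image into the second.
Hue-shifted through roughly half the color wheel.

Every shape's color has rotated by the same amount around the hue wheel — a uniform hue shift.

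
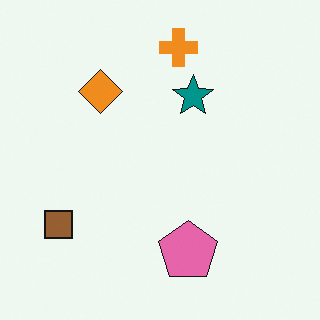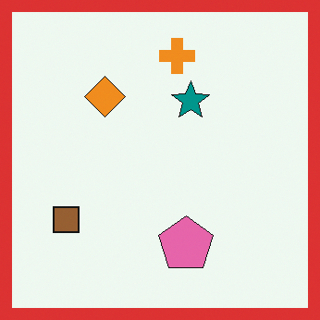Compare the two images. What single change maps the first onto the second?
The transformation is: framed with a red border.

A solid red frame runs around the edge of the second image, with the content slightly shrunk inside it.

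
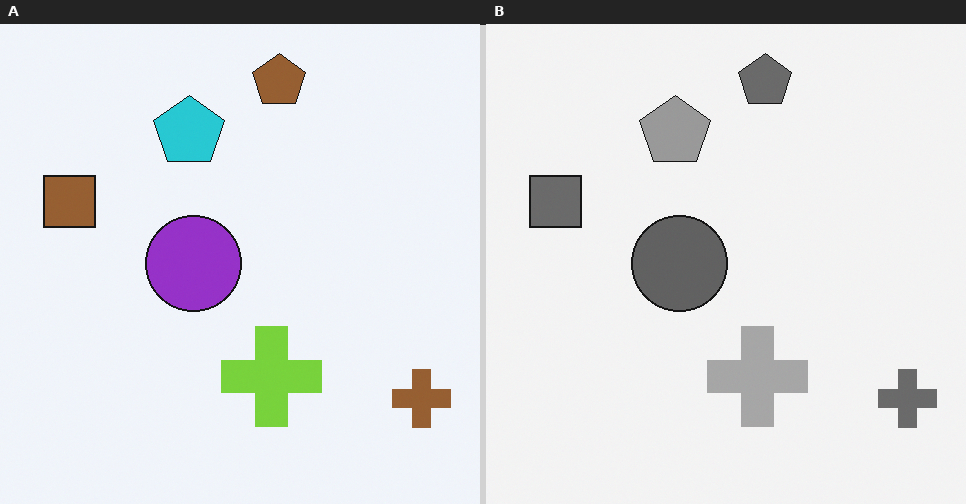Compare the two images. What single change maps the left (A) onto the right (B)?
It was converted to grayscale.

All color is removed — every shape is now a shade of grey.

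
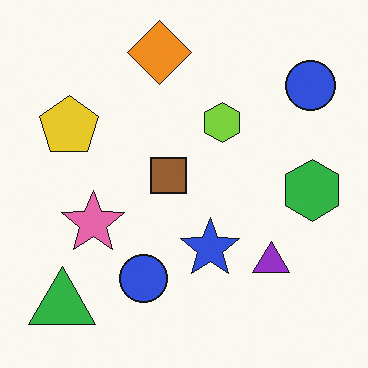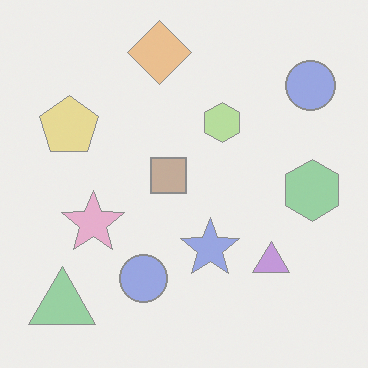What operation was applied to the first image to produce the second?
The image was given much lower contrast.

Tones are pushed toward mid-grey across the whole image — a global contrast change.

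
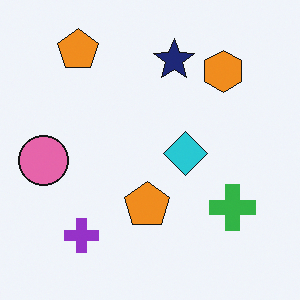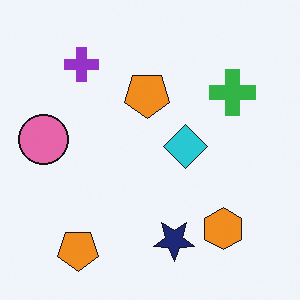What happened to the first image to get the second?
The second image is the first flipped vertically (top ↔ bottom).

The navy star is in the top of the first image and the bottom of the second — shapes on opposite sides of the horizontal midline have swapped in a mirror flip.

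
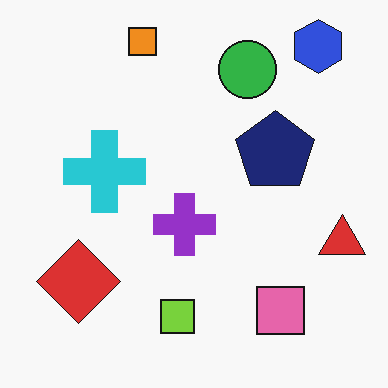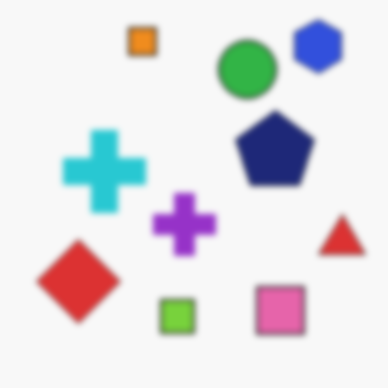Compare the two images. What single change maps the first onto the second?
The image was noticeably gaussian-blurred.

Shape edges and outlines are uniformly softened across the whole image.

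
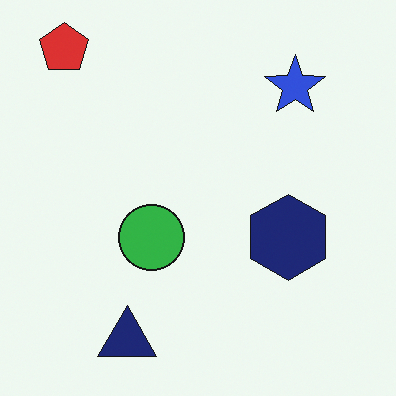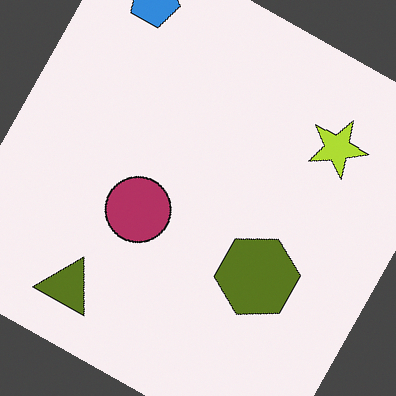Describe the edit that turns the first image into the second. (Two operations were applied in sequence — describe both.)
It was hue-shifted by a large amount, then rotated clockwise by a moderate amount.

Every shape's color has rotated by the same amount around the hue wheel — a uniform hue shift. Every shape is tilted by the same angle and the image corners show triangular fill wedges — a whole-image rotation by a non-right angle.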